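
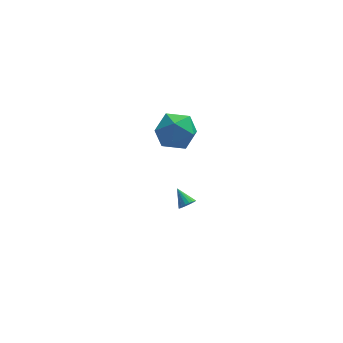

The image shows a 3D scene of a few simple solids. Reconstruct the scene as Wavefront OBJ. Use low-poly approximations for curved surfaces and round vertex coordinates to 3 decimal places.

v 2.524 3.79 3.391
v 3.277 2.886 3.071
v 1.103 2.474 3.769
v 1.856 1.57 3.449
v 2.064 2.203 4.47
v 2.942 3.017 4.236
v 1.438 2.343 2.604
v 2.316 3.157 2.37
v 2.605 1.991 2.584
v 2.992 1.905 3.737
v 1.388 3.455 3.103
v 1.775 3.369 4.256
v 2.899 3.51 -3.651
v 3.368 3.639 -3.496
v 2.461 4.33 -3.009
v 3.338 3.768 -3.681
v 3.221 3.845 -3.86
v 3.041 3.857 -3.997
v 2.833 3.799 -4.066
v 2.637 3.684 -4.052
v 2.494 3.535 -3.96
v 2.43 3.381 -3.806
v 2.46 3.252 -3.621
v 2.577 3.174 -3.442
v 2.757 3.163 -3.305
v 2.965 3.221 -3.236
v 3.161 3.335 -3.25
v 3.304 3.485 -3.342
f 1 12 6
f 1 6 2
f 1 2 8
f 1 8 11
f 1 11 12
f 2 6 10
f 6 12 5
f 12 11 3
f 11 8 7
f 8 2 9
f 4 10 5
f 4 5 3
f 4 3 7
f 4 7 9
f 4 9 10
f 5 10 6
f 3 5 12
f 7 3 11
f 9 7 8
f 10 9 2
f 14 13 16
f 14 16 15
f 16 13 17
f 16 17 15
f 17 13 18
f 17 18 15
f 18 13 19
f 18 19 15
f 19 13 20
f 19 20 15
f 20 13 21
f 20 21 15
f 21 13 22
f 21 22 15
f 22 13 23
f 22 23 15
f 23 13 24
f 23 24 15
f 24 13 25
f 24 25 15
f 25 13 26
f 25 26 15
f 26 13 27
f 26 27 15
f 27 13 28
f 27 28 15
f 28 13 14
f 28 14 15



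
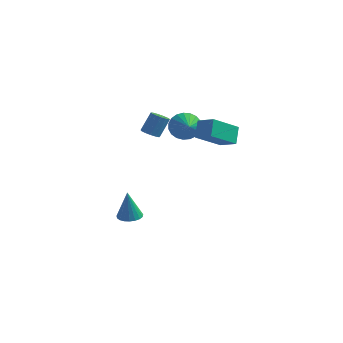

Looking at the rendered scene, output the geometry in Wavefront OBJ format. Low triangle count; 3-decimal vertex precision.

v -1.676 0.616 2.928
v -1.169 0.279 2.955
v -0.816 0.907 4.178
v -1.324 1.244 4.152
v -1.086 0.565 2.784
v -0.733 1.194 4.007
v -1.191 0.867 2.659
v -0.838 1.496 3.882
v -1.45 1.09 2.619
v -1.097 1.719 3.842
v -1.78 1.162 2.678
v -1.428 1.791 3.901
v -2.078 1.06 2.816
v -1.726 1.689 4.039
v -2.249 0.818 2.99
v -1.896 1.446 4.213
v -2.237 0.511 3.144
v -1.884 1.14 4.367
v -2.048 0.237 3.23
v -1.695 0.866 4.453
v -1.74 0.084 3.22
v -1.388 0.713 4.444
v -1.413 0.099 3.118
v -1.06 0.728 4.341
v -0.5 2.823 2.777
v 0.176 2.917 2.046
v 0.2 1.877 3.303
v 0.32 3.183 2.332
v 0.322 3.386 2.695
v 0.182 3.492 3.072
v -0.076 3.483 3.397
v -0.407 3.359 3.616
v -0.755 3.143 3.689
v -1.058 2.871 3.605
v -1.265 2.592 3.377
v -1.34 2.352 3.046
v -1.269 2.194 2.668
v -1.066 2.145 2.309
v -0.764 2.213 2.03
v -0.417 2.386 1.881
v -0.085 2.636 1.887
v 2.112 2.007 2.162
v 1.232 0.431 3.33
v 1.912 2.818 3.106
v 1.032 1.242 4.274
v 3.208 1.738 2.626
v 2.328 0.162 3.794
v 3.008 2.549 3.57
v 2.128 0.973 4.738
v -3.588 1.699 -4.982
v -2.976 1.184 -4.976
v -3.692 1.601 -2.958
v -2.82 1.477 -4.954
v -2.797 1.808 -4.937
v -2.91 2.121 -4.927
v -3.141 2.36 -4.928
v -3.449 2.486 -4.937
v -3.781 2.475 -4.955
v -4.08 2.33 -4.977
v -4.293 2.076 -5
v -4.385 1.757 -5.021
v -4.339 1.428 -5.034
v -4.163 1.146 -5.039
v -3.888 0.959 -5.034
v -3.56 0.9 -5.02
v -3.238 0.98 -4.999
f 2 1 5
f 2 5 3
f 3 5 6
f 3 6 4
f 5 1 7
f 5 7 6
f 6 7 8
f 6 8 4
f 7 1 9
f 7 9 8
f 8 9 10
f 8 10 4
f 9 1 11
f 9 11 10
f 10 11 12
f 10 12 4
f 11 1 13
f 11 13 12
f 12 13 14
f 12 14 4
f 13 1 15
f 13 15 14
f 14 15 16
f 14 16 4
f 15 1 17
f 15 17 16
f 16 17 18
f 16 18 4
f 17 1 19
f 17 19 18
f 18 19 20
f 18 20 4
f 19 1 21
f 19 21 20
f 20 21 22
f 20 22 4
f 21 1 23
f 21 23 22
f 22 23 24
f 22 24 4
f 23 1 2
f 23 2 24
f 24 2 3
f 24 3 4
f 26 25 28
f 26 28 27
f 28 25 29
f 28 29 27
f 29 25 30
f 29 30 27
f 30 25 31
f 30 31 27
f 31 25 32
f 31 32 27
f 32 25 33
f 32 33 27
f 33 25 34
f 33 34 27
f 34 25 35
f 34 35 27
f 35 25 36
f 35 36 27
f 36 25 37
f 36 37 27
f 37 25 38
f 37 38 27
f 38 25 39
f 38 39 27
f 39 25 40
f 39 40 27
f 40 25 41
f 40 41 27
f 41 25 26
f 41 26 27
f 43 45 42
f 46 43 42
f 42 45 44
f 44 46 42
f 43 49 45
f 47 43 46
f 47 49 43
f 45 49 44
f 48 46 44
f 44 49 48
f 48 47 46
f 49 47 48
f 51 50 53
f 51 53 52
f 53 50 54
f 53 54 52
f 54 50 55
f 54 55 52
f 55 50 56
f 55 56 52
f 56 50 57
f 56 57 52
f 57 50 58
f 57 58 52
f 58 50 59
f 58 59 52
f 59 50 60
f 59 60 52
f 60 50 61
f 60 61 52
f 61 50 62
f 61 62 52
f 62 50 63
f 62 63 52
f 63 50 64
f 63 64 52
f 64 50 65
f 64 65 52
f 65 50 66
f 65 66 52
f 66 50 51
f 66 51 52



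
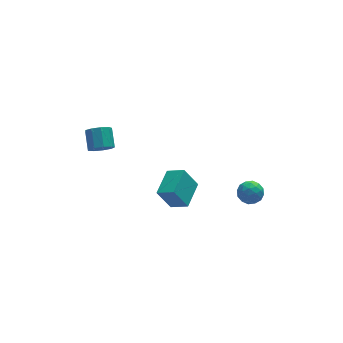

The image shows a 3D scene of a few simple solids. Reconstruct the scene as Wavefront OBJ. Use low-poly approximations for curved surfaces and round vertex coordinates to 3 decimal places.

v 3.094 -3.012 -2.605
v 3.592 -2.951 -2.038
v 3.808 -3.849 -3.142
v 4.306 -3.788 -2.575
v 3.629 -4.103 -2.452
v 3.187 -3.585 -2.119
v 4.213 -3.215 -3.061
v 3.771 -2.697 -2.728
v 4.283 -3.076 -2.32
v 3.923 -3.625 -1.943
v 3.477 -3.175 -3.237
v 3.117 -3.724 -2.86
v 3.28 -2.908 -2.274
v 4.12 -3.892 -2.906
v 3.722 -4.077 -2.833
v 4.014 -4.041 -2.5
v 3.042 -3.281 -2.322
v 3.335 -3.245 -1.989
v 3.357 -3.922 -2.232
v 4.065 -3.555 -3.191
v 4.358 -3.519 -2.858
v 3.386 -2.759 -2.68
v 3.678 -2.723 -2.347
v 4.043 -2.878 -2.948
v 3.98 -2.945 -2.107
v 4.399 -3.438 -2.422
v 4.344 -3.101 -2.708
v 4.085 -2.796 -2.512
v 3.767 -3.268 -1.885
v 4.187 -3.761 -2.201
v 3.789 -3.945 -2.129
v 3.53 -3.641 -1.933
v 4.174 -3.342 -2.051
v 3.213 -3.039 -2.979
v 3.633 -3.532 -3.295
v 3.87 -3.159 -3.247
v 3.611 -2.855 -3.051
v 3.001 -3.362 -2.758
v 3.42 -3.855 -3.073
v 3.315 -4.004 -2.668
v 3.056 -3.699 -2.472
v 3.226 -3.458 -3.129
v -1.534 -3.751 -0.458
v -0.825 -4.4 0.056
v -0.571 -2.479 -0.179
v 0.138 -3.128 0.335
v -0.858 -3.992 -1.695
v -0.149 -4.641 -1.181
v 0.105 -2.72 -1.416
v 0.814 -3.369 -0.902
v -3.591 -0.812 1.069
v -3.112 -1.16 1.461
v -2.97 -0.195 2.143
v -3.449 0.152 1.751
v -2.892 -0.933 1.093
v -2.749 0.032 1.775
v -2.999 -0.649 0.714
v -2.856 0.316 1.396
v -3.383 -0.441 0.501
v -3.24 0.523 1.183
v -3.864 -0.408 0.554
v -3.722 0.557 1.235
v -4.218 -0.563 0.848
v -4.076 0.401 1.53
v -4.279 -0.836 1.245
v -4.136 0.129 1.927
v -4.017 -1.097 1.561
v -3.875 -0.132 2.242
v -3.557 -1.225 1.646
v -3.414 -0.26 2.328
f 1 38 17
f 38 12 41
f 17 41 6
f 38 41 17
f 1 17 13
f 17 6 18
f 13 18 2
f 17 18 13
f 1 13 22
f 13 2 23
f 22 23 8
f 13 23 22
f 1 22 34
f 22 8 37
f 34 37 11
f 22 37 34
f 1 34 38
f 34 11 42
f 38 42 12
f 34 42 38
f 2 18 29
f 18 6 32
f 29 32 10
f 18 32 29
f 6 41 19
f 41 12 40
f 19 40 5
f 41 40 19
f 12 42 39
f 42 11 35
f 39 35 3
f 42 35 39
f 11 37 36
f 37 8 24
f 36 24 7
f 37 24 36
f 8 23 28
f 23 2 25
f 28 25 9
f 23 25 28
f 4 30 16
f 30 10 31
f 16 31 5
f 30 31 16
f 4 16 14
f 16 5 15
f 14 15 3
f 16 15 14
f 4 14 21
f 14 3 20
f 21 20 7
f 14 20 21
f 4 21 26
f 21 7 27
f 26 27 9
f 21 27 26
f 4 26 30
f 26 9 33
f 30 33 10
f 26 33 30
f 5 31 19
f 31 10 32
f 19 32 6
f 31 32 19
f 3 15 39
f 15 5 40
f 39 40 12
f 15 40 39
f 7 20 36
f 20 3 35
f 36 35 11
f 20 35 36
f 9 27 28
f 27 7 24
f 28 24 8
f 27 24 28
f 10 33 29
f 33 9 25
f 29 25 2
f 33 25 29
f 44 46 43
f 47 44 43
f 43 46 45
f 45 47 43
f 44 50 46
f 48 44 47
f 48 50 44
f 46 50 45
f 49 47 45
f 45 50 49
f 49 48 47
f 50 48 49
f 52 51 55
f 52 55 53
f 53 55 56
f 53 56 54
f 55 51 57
f 55 57 56
f 56 57 58
f 56 58 54
f 57 51 59
f 57 59 58
f 58 59 60
f 58 60 54
f 59 51 61
f 59 61 60
f 60 61 62
f 60 62 54
f 61 51 63
f 61 63 62
f 62 63 64
f 62 64 54
f 63 51 65
f 63 65 64
f 64 65 66
f 64 66 54
f 65 51 67
f 65 67 66
f 66 67 68
f 66 68 54
f 67 51 69
f 67 69 68
f 68 69 70
f 68 70 54
f 69 51 52
f 69 52 70
f 70 52 53
f 70 53 54



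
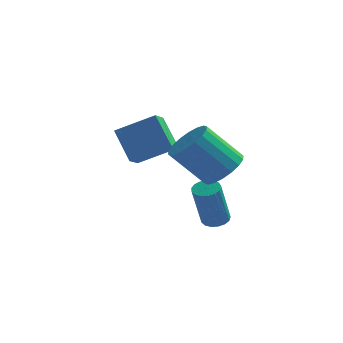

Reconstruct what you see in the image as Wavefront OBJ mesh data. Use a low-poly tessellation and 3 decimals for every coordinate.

v 1.165 0.776 -0.978
v 1.72 0.607 -0.957
v 1.449 -0.044 0.979
v 0.895 0.124 0.958
v 1.727 0.87 -0.867
v 1.456 0.218 1.068
v 1.605 1.111 -0.803
v 1.334 0.459 1.132
v 1.383 1.276 -0.779
v 1.112 0.624 1.156
v 1.111 1.325 -0.8
v 0.84 0.674 1.135
v 0.851 1.249 -0.862
v 0.58 0.598 1.073
v 0.663 1.065 -0.951
v 0.392 0.413 0.985
v 0.591 0.814 -1.045
v 0.32 0.162 0.89
v 0.65 0.555 -1.124
v 0.379 -0.097 0.811
v 0.827 0.346 -1.17
v 0.556 -0.306 0.765
v 1.082 0.236 -1.171
v 0.811 -0.416 0.764
v 1.356 0.249 -1.128
v 1.085 -0.403 0.807
v 1.586 0.383 -1.051
v 1.315 -0.269 0.884
v 1.864 -1.609 2.77
v 2.34 -0.948 3.297
v 1.013 -1.17 4.776
v 0.536 -1.831 4.25
v 2.055 -0.709 3.078
v 0.728 -0.931 4.557
v 1.733 -0.648 2.797
v 0.406 -0.87 4.277
v 1.436 -0.777 2.512
v 0.109 -1 3.991
v 1.224 -1.071 2.277
v -0.103 -1.294 3.757
v 1.139 -1.472 2.14
v -0.189 -1.694 3.62
v 1.197 -1.9 2.128
v -0.13 -2.122 3.608
v 1.387 -2.27 2.244
v 0.06 -2.492 3.723
v 1.672 -2.509 2.463
v 0.345 -2.731 3.942
v 1.994 -2.57 2.743
v 0.667 -2.792 4.223
v 2.291 -2.44 3.029
v 0.964 -2.663 4.508
v 2.503 -2.146 3.263
v 1.176 -2.369 4.743
v 2.589 -1.746 3.4
v 1.261 -1.968 4.88
v 2.53 -1.318 3.412
v 1.203 -1.54 4.892
v -3.098 3.417 2.255
v -3.241 2.583 2.707
v -1.476 3.621 3.141
v -1.619 2.787 3.594
v -2.301 2.593 0.986
v -2.444 1.759 1.439
v -0.679 2.797 1.873
v -0.822 1.963 2.325
f 2 1 5
f 2 5 3
f 3 5 6
f 3 6 4
f 5 1 7
f 5 7 6
f 6 7 8
f 6 8 4
f 7 1 9
f 7 9 8
f 8 9 10
f 8 10 4
f 9 1 11
f 9 11 10
f 10 11 12
f 10 12 4
f 11 1 13
f 11 13 12
f 12 13 14
f 12 14 4
f 13 1 15
f 13 15 14
f 14 15 16
f 14 16 4
f 15 1 17
f 15 17 16
f 16 17 18
f 16 18 4
f 17 1 19
f 17 19 18
f 18 19 20
f 18 20 4
f 19 1 21
f 19 21 20
f 20 21 22
f 20 22 4
f 21 1 23
f 21 23 22
f 22 23 24
f 22 24 4
f 23 1 25
f 23 25 24
f 24 25 26
f 24 26 4
f 25 1 27
f 25 27 26
f 26 27 28
f 26 28 4
f 27 1 2
f 27 2 28
f 28 2 3
f 28 3 4
f 30 29 33
f 30 33 31
f 31 33 34
f 31 34 32
f 33 29 35
f 33 35 34
f 34 35 36
f 34 36 32
f 35 29 37
f 35 37 36
f 36 37 38
f 36 38 32
f 37 29 39
f 37 39 38
f 38 39 40
f 38 40 32
f 39 29 41
f 39 41 40
f 40 41 42
f 40 42 32
f 41 29 43
f 41 43 42
f 42 43 44
f 42 44 32
f 43 29 45
f 43 45 44
f 44 45 46
f 44 46 32
f 45 29 47
f 45 47 46
f 46 47 48
f 46 48 32
f 47 29 49
f 47 49 48
f 48 49 50
f 48 50 32
f 49 29 51
f 49 51 50
f 50 51 52
f 50 52 32
f 51 29 53
f 51 53 52
f 52 53 54
f 52 54 32
f 53 29 55
f 53 55 54
f 54 55 56
f 54 56 32
f 55 29 57
f 55 57 56
f 56 57 58
f 56 58 32
f 57 29 30
f 57 30 58
f 58 30 31
f 58 31 32
f 60 62 59
f 63 60 59
f 59 62 61
f 61 63 59
f 60 66 62
f 64 60 63
f 64 66 60
f 62 66 61
f 65 63 61
f 61 66 65
f 65 64 63
f 66 64 65



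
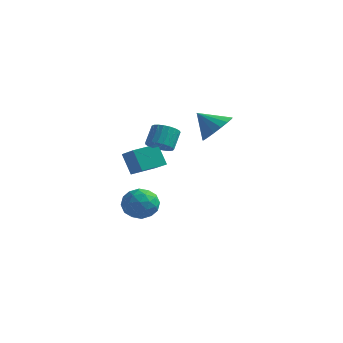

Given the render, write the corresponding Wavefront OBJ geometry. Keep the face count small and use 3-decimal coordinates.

v 1.944 0.296 3.117
v 2.422 0.929 3.789
v 0.916 0.024 4.103
v 2.108 1.229 3.545
v 1.757 1.315 3.203
v 1.449 1.168 2.841
v 1.254 0.82 2.542
v 1.218 0.353 2.375
v 1.347 -0.128 2.378
v 1.614 -0.511 2.55
v 1.956 -0.71 2.853
v 2.295 -0.678 3.215
v 2.554 -0.424 3.556
v 2.673 -0.004 3.795
v 2.626 0.484 3.88
v -3.372 0.719 -1.157
v -4.031 0.912 0.074
v -2.674 1.954 -0.978
v -3.333 2.147 0.254
v -2.207 -0.047 -0.414
v -2.866 0.146 0.818
v -1.509 1.188 -0.234
v -2.168 1.381 0.997
v -1.728 0.841 1.085
v -1.032 1.104 0.931
v -1.116 1.882 1.881
v -1.812 1.619 2.035
v -1.214 1.296 0.758
v -1.298 2.073 1.708
v -1.485 1.409 0.642
v -1.569 2.186 1.591
v -1.799 1.424 0.602
v -1.882 2.201 1.551
v -2.1 1.338 0.646
v -2.183 2.115 1.595
v -2.336 1.166 0.766
v -2.42 1.944 1.715
v -2.468 0.938 0.941
v -2.552 1.716 1.89
v -2.472 0.694 1.141
v -2.555 1.471 2.09
v -2.347 0.475 1.331
v -2.43 1.252 2.281
v -2.115 0.319 1.479
v -2.199 1.096 2.428
v -1.816 0.253 1.559
v -1.9 1.031 2.508
v -1.502 0.29 1.557
v -1.586 1.067 2.506
v -1.227 0.421 1.473
v -1.311 1.199 2.423
v -1.039 0.626 1.323
v -1.123 1.403 2.272
v -0.97 0.867 1.131
v -1.054 1.645 2.08
v -3.551 1.84 -2.824
v -2.493 1.755 -2.789
v -3.627 0.465 -3.851
v -2.569 0.38 -3.816
v -3.147 0.175 -2.949
v -3.1 1.025 -2.314
v -3.02 1.195 -4.326
v -2.973 2.045 -3.691
v -2.165 1.357 -3.717
v -2.243 0.726 -2.866
v -3.877 1.494 -3.774
v -3.955 0.863 -2.923
v -3.015 1.919 -2.716
v -3.105 0.301 -3.924
v -3.445 0.181 -3.414
v -2.823 0.131 -3.394
v -3.372 1.489 -2.437
v -2.75 1.439 -2.417
v -3.135 0.51 -2.511
v -3.37 0.781 -4.223
v -2.748 0.731 -4.203
v -3.297 2.089 -3.246
v -2.675 2.039 -3.226
v -2.985 1.71 -4.129
v -2.2 1.634 -3.241
v -2.245 0.826 -3.845
v -2.51 1.305 -4.144
v -2.482 1.805 -3.771
v -2.247 1.264 -2.741
v -2.292 0.455 -3.345
v -2.631 0.334 -2.835
v -2.604 0.834 -2.462
v -2.054 1.029 -3.287
v -3.828 1.765 -3.295
v -3.873 0.956 -3.899
v -3.516 1.386 -4.178
v -3.489 1.886 -3.805
v -3.875 1.394 -2.795
v -3.92 0.586 -3.399
v -3.638 0.415 -2.869
v -3.61 0.915 -2.496
v -4.066 1.191 -3.353
f 2 1 4
f 2 4 3
f 4 1 5
f 4 5 3
f 5 1 6
f 5 6 3
f 6 1 7
f 6 7 3
f 7 1 8
f 7 8 3
f 8 1 9
f 8 9 3
f 9 1 10
f 9 10 3
f 10 1 11
f 10 11 3
f 11 1 12
f 11 12 3
f 12 1 13
f 12 13 3
f 13 1 14
f 13 14 3
f 14 1 15
f 14 15 3
f 15 1 2
f 15 2 3
f 17 19 16
f 20 17 16
f 16 19 18
f 18 20 16
f 17 23 19
f 21 17 20
f 21 23 17
f 19 23 18
f 22 20 18
f 18 23 22
f 22 21 20
f 23 21 22
f 25 24 28
f 25 28 26
f 26 28 29
f 26 29 27
f 28 24 30
f 28 30 29
f 29 30 31
f 29 31 27
f 30 24 32
f 30 32 31
f 31 32 33
f 31 33 27
f 32 24 34
f 32 34 33
f 33 34 35
f 33 35 27
f 34 24 36
f 34 36 35
f 35 36 37
f 35 37 27
f 36 24 38
f 36 38 37
f 37 38 39
f 37 39 27
f 38 24 40
f 38 40 39
f 39 40 41
f 39 41 27
f 40 24 42
f 40 42 41
f 41 42 43
f 41 43 27
f 42 24 44
f 42 44 43
f 43 44 45
f 43 45 27
f 44 24 46
f 44 46 45
f 45 46 47
f 45 47 27
f 46 24 48
f 46 48 47
f 47 48 49
f 47 49 27
f 48 24 50
f 48 50 49
f 49 50 51
f 49 51 27
f 50 24 52
f 50 52 51
f 51 52 53
f 51 53 27
f 52 24 54
f 52 54 53
f 53 54 55
f 53 55 27
f 54 24 25
f 54 25 55
f 55 25 26
f 55 26 27
f 56 93 72
f 93 67 96
f 72 96 61
f 93 96 72
f 56 72 68
f 72 61 73
f 68 73 57
f 72 73 68
f 56 68 77
f 68 57 78
f 77 78 63
f 68 78 77
f 56 77 89
f 77 63 92
f 89 92 66
f 77 92 89
f 56 89 93
f 89 66 97
f 93 97 67
f 89 97 93
f 57 73 84
f 73 61 87
f 84 87 65
f 73 87 84
f 61 96 74
f 96 67 95
f 74 95 60
f 96 95 74
f 67 97 94
f 97 66 90
f 94 90 58
f 97 90 94
f 66 92 91
f 92 63 79
f 91 79 62
f 92 79 91
f 63 78 83
f 78 57 80
f 83 80 64
f 78 80 83
f 59 85 71
f 85 65 86
f 71 86 60
f 85 86 71
f 59 71 69
f 71 60 70
f 69 70 58
f 71 70 69
f 59 69 76
f 69 58 75
f 76 75 62
f 69 75 76
f 59 76 81
f 76 62 82
f 81 82 64
f 76 82 81
f 59 81 85
f 81 64 88
f 85 88 65
f 81 88 85
f 60 86 74
f 86 65 87
f 74 87 61
f 86 87 74
f 58 70 94
f 70 60 95
f 94 95 67
f 70 95 94
f 62 75 91
f 75 58 90
f 91 90 66
f 75 90 91
f 64 82 83
f 82 62 79
f 83 79 63
f 82 79 83
f 65 88 84
f 88 64 80
f 84 80 57
f 88 80 84



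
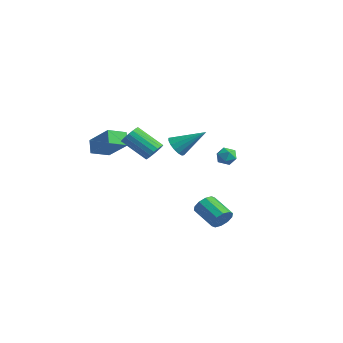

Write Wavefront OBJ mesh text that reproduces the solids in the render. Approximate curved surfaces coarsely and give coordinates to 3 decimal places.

v -4.357 2.109 -0.6
v -3.988 1.479 -0.226
v -3.243 3.511 0.66
v -3.737 1.575 -0.554
v -3.651 1.813 -0.895
v -3.755 2.131 -1.157
v -4.02 2.443 -1.269
v -4.375 2.665 -1.203
v -4.726 2.739 -0.975
v -4.977 2.643 -0.646
v -5.063 2.405 -0.306
v -4.959 2.087 -0.044
v -4.694 1.775 0.068
v -4.339 1.553 0.002
v 4.179 -0.209 -3.118
v 4.537 -0.378 -2.481
v 3.079 -0.619 -1.725
v 2.721 -0.451 -2.362
v 4.459 0.079 -2.485
v 3.001 -0.162 -1.729
v 4.275 0.426 -2.731
v 2.817 0.185 -1.975
v 4.053 0.53 -3.124
v 2.595 0.289 -2.369
v 3.88 0.352 -3.516
v 2.422 0.111 -2.76
v 3.821 -0.041 -3.755
v 2.363 -0.282 -2.999
v 3.899 -0.498 -3.751
v 2.441 -0.739 -2.995
v 4.083 -0.845 -3.505
v 2.625 -1.086 -2.749
v 4.305 -0.949 -3.111
v 2.847 -1.19 -2.356
v 4.478 -0.771 -2.72
v 3.02 -1.012 -1.964
v -3.139 -4.437 0.525
v -3.76 -4.149 1.295
v -3.044 -3.266 0.162
v -3.665 -2.977 0.932
v -1.455 -4.183 1.788
v -2.076 -3.894 2.558
v -1.36 -3.011 1.425
v -1.981 -2.723 2.195
v 3.567 1.02 1.771
v 4.014 0.805 1.317
v 2.866 0.255 1.443
v 3.313 0.04 0.989
v 3.429 -0.053 1.645
v 3.863 0.421 1.848
v 3.017 0.639 0.912
v 3.451 1.113 1.115
v 3.674 0.57 0.786
v 3.929 0.142 1.238
v 2.951 0.918 1.522
v 3.206 0.49 1.974
v 0.005 -2.06 1.119
v 0.54 -2.175 1.587
v -0.691 -3.076 2.77
v -1.225 -2.96 2.301
v 0.423 -1.892 1.681
v -0.808 -2.793 2.864
v 0.223 -1.642 1.663
v -1.007 -2.543 2.846
v -0.019 -1.475 1.538
v -1.25 -2.375 2.721
v -0.257 -1.424 1.329
v -1.488 -2.324 2.512
v -0.443 -1.498 1.079
v -1.674 -2.398 2.262
v -0.54 -1.684 0.837
v -1.771 -2.584 2.02
v -0.529 -1.944 0.65
v -1.76 -2.845 1.833
v -0.412 -2.227 0.556
v -1.643 -3.128 1.739
v -0.213 -2.477 0.574
v -1.443 -3.378 1.757
v 0.03 -2.645 0.699
v -1.201 -3.545 1.882
v 0.268 -2.696 0.908
v -0.963 -3.596 2.091
v 0.454 -2.622 1.158
v -0.777 -3.522 2.341
v 0.551 -2.436 1.4
v -0.68 -3.336 2.583
f 2 1 4
f 2 4 3
f 4 1 5
f 4 5 3
f 5 1 6
f 5 6 3
f 6 1 7
f 6 7 3
f 7 1 8
f 7 8 3
f 8 1 9
f 8 9 3
f 9 1 10
f 9 10 3
f 10 1 11
f 10 11 3
f 11 1 12
f 11 12 3
f 12 1 13
f 12 13 3
f 13 1 14
f 13 14 3
f 14 1 2
f 14 2 3
f 16 15 19
f 16 19 17
f 17 19 20
f 17 20 18
f 19 15 21
f 19 21 20
f 20 21 22
f 20 22 18
f 21 15 23
f 21 23 22
f 22 23 24
f 22 24 18
f 23 15 25
f 23 25 24
f 24 25 26
f 24 26 18
f 25 15 27
f 25 27 26
f 26 27 28
f 26 28 18
f 27 15 29
f 27 29 28
f 28 29 30
f 28 30 18
f 29 15 31
f 29 31 30
f 30 31 32
f 30 32 18
f 31 15 33
f 31 33 32
f 32 33 34
f 32 34 18
f 33 15 35
f 33 35 34
f 34 35 36
f 34 36 18
f 35 15 16
f 35 16 36
f 36 16 17
f 36 17 18
f 38 40 37
f 41 38 37
f 37 40 39
f 39 41 37
f 38 44 40
f 42 38 41
f 42 44 38
f 40 44 39
f 43 41 39
f 39 44 43
f 43 42 41
f 44 42 43
f 45 56 50
f 45 50 46
f 45 46 52
f 45 52 55
f 45 55 56
f 46 50 54
f 50 56 49
f 56 55 47
f 55 52 51
f 52 46 53
f 48 54 49
f 48 49 47
f 48 47 51
f 48 51 53
f 48 53 54
f 49 54 50
f 47 49 56
f 51 47 55
f 53 51 52
f 54 53 46
f 58 57 61
f 58 61 59
f 59 61 62
f 59 62 60
f 61 57 63
f 61 63 62
f 62 63 64
f 62 64 60
f 63 57 65
f 63 65 64
f 64 65 66
f 64 66 60
f 65 57 67
f 65 67 66
f 66 67 68
f 66 68 60
f 67 57 69
f 67 69 68
f 68 69 70
f 68 70 60
f 69 57 71
f 69 71 70
f 70 71 72
f 70 72 60
f 71 57 73
f 71 73 72
f 72 73 74
f 72 74 60
f 73 57 75
f 73 75 74
f 74 75 76
f 74 76 60
f 75 57 77
f 75 77 76
f 76 77 78
f 76 78 60
f 77 57 79
f 77 79 78
f 78 79 80
f 78 80 60
f 79 57 81
f 79 81 80
f 80 81 82
f 80 82 60
f 81 57 83
f 81 83 82
f 82 83 84
f 82 84 60
f 83 57 85
f 83 85 84
f 84 85 86
f 84 86 60
f 85 57 58
f 85 58 86
f 86 58 59
f 86 59 60



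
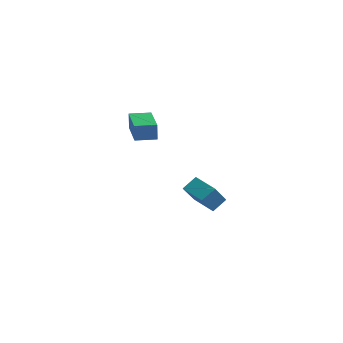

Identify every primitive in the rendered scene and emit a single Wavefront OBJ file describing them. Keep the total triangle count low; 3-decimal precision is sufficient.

v 1.236 1.97 -3.116
v 1.73 0.762 -1.905
v 1.404 2.673 -2.484
v 1.898 1.465 -1.273
v 2.502 2.055 -3.547
v 2.996 0.847 -2.336
v 2.67 2.758 -2.915
v 3.164 1.55 -1.704
v 2.733 -3.454 3.382
v 2.75 -3.484 4.271
v 3.306 -2.598 3.4
v 3.323 -2.628 4.29
v 4.437 -4.592 3.31
v 4.454 -4.622 4.2
v 5.01 -3.736 3.329
v 5.027 -3.766 4.218
f 2 4 1
f 5 2 1
f 1 4 3
f 3 5 1
f 2 8 4
f 6 2 5
f 6 8 2
f 4 8 3
f 7 5 3
f 3 8 7
f 7 6 5
f 8 6 7
f 10 12 9
f 13 10 9
f 9 12 11
f 11 13 9
f 10 16 12
f 14 10 13
f 14 16 10
f 12 16 11
f 15 13 11
f 11 16 15
f 15 14 13
f 16 14 15



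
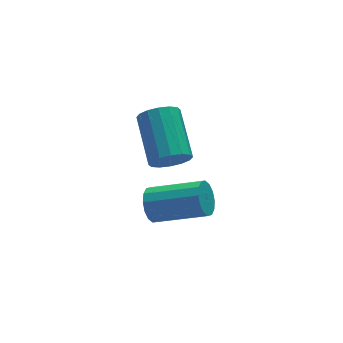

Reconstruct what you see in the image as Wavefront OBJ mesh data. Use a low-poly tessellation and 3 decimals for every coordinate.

v 2.54 -3.841 -0.204
v 2.731 -4.11 0.261
v 2.972 -2.788 0.928
v 2.78 -2.519 0.464
v 2.97 -4.069 0.092
v 3.211 -2.747 0.76
v 3.093 -3.966 -0.155
v 3.334 -2.645 0.512
v 3.068 -3.83 -0.416
v 3.309 -2.508 0.251
v 2.902 -3.697 -0.62
v 3.143 -2.375 0.048
v 2.638 -3.602 -0.712
v 2.879 -2.281 -0.045
v 2.348 -3.572 -0.668
v 2.589 -2.25 -0.001
v 2.109 -3.613 -0.5
v 2.35 -2.291 0.168
v 1.986 -3.715 -0.252
v 2.227 -2.394 0.415
v 2.011 -3.852 0.009
v 2.252 -2.53 0.676
v 2.177 -3.985 0.212
v 2.418 -2.663 0.88
v 2.441 -4.079 0.305
v 2.682 -2.758 0.972
v 2.33 -3.066 -2.831
v 2.636 -2.911 -3.248
v 3.837 -3.72 -2.666
v 3.53 -3.874 -2.249
v 2.674 -2.714 -3.053
v 3.875 -3.523 -2.471
v 2.62 -2.611 -2.798
v 3.821 -3.42 -2.217
v 2.488 -2.631 -2.553
v 3.689 -3.439 -1.971
v 2.314 -2.766 -2.382
v 3.514 -3.575 -1.8
v 2.144 -2.982 -2.331
v 3.344 -3.791 -1.749
v 2.023 -3.22 -2.414
v 3.224 -4.029 -1.832
v 1.985 -3.417 -2.609
v 3.186 -4.226 -2.027
v 2.039 -3.52 -2.863
v 3.24 -4.329 -2.282
v 2.171 -3.501 -3.109
v 3.372 -4.309 -2.527
v 2.346 -3.365 -3.28
v 3.546 -4.174 -2.698
v 2.516 -3.149 -3.331
v 3.716 -3.958 -2.749
f 2 1 5
f 2 5 3
f 3 5 6
f 3 6 4
f 5 1 7
f 5 7 6
f 6 7 8
f 6 8 4
f 7 1 9
f 7 9 8
f 8 9 10
f 8 10 4
f 9 1 11
f 9 11 10
f 10 11 12
f 10 12 4
f 11 1 13
f 11 13 12
f 12 13 14
f 12 14 4
f 13 1 15
f 13 15 14
f 14 15 16
f 14 16 4
f 15 1 17
f 15 17 16
f 16 17 18
f 16 18 4
f 17 1 19
f 17 19 18
f 18 19 20
f 18 20 4
f 19 1 21
f 19 21 20
f 20 21 22
f 20 22 4
f 21 1 23
f 21 23 22
f 22 23 24
f 22 24 4
f 23 1 25
f 23 25 24
f 24 25 26
f 24 26 4
f 25 1 2
f 25 2 26
f 26 2 3
f 26 3 4
f 28 27 31
f 28 31 29
f 29 31 32
f 29 32 30
f 31 27 33
f 31 33 32
f 32 33 34
f 32 34 30
f 33 27 35
f 33 35 34
f 34 35 36
f 34 36 30
f 35 27 37
f 35 37 36
f 36 37 38
f 36 38 30
f 37 27 39
f 37 39 38
f 38 39 40
f 38 40 30
f 39 27 41
f 39 41 40
f 40 41 42
f 40 42 30
f 41 27 43
f 41 43 42
f 42 43 44
f 42 44 30
f 43 27 45
f 43 45 44
f 44 45 46
f 44 46 30
f 45 27 47
f 45 47 46
f 46 47 48
f 46 48 30
f 47 27 49
f 47 49 48
f 48 49 50
f 48 50 30
f 49 27 51
f 49 51 50
f 50 51 52
f 50 52 30
f 51 27 28
f 51 28 52
f 52 28 29
f 52 29 30



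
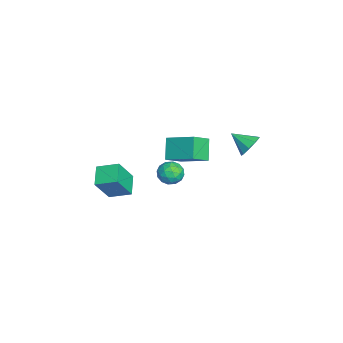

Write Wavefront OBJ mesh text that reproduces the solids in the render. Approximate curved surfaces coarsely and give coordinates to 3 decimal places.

v -3.796 -3.173 -3.607
v -3.081 -3.876 -2.04
v -3.556 -1.951 -3.168
v -2.841 -2.654 -1.601
v -2.619 -3.206 -4.159
v -1.904 -3.909 -2.592
v -2.379 -1.984 -3.72
v -1.664 -2.687 -2.153
v -0.598 0.742 -0.248
v 0.024 0.351 -0.468
v -1.324 -0.131 -0.752
v -0.702 -0.522 -0.972
v -0.878 -0.468 -0.227
v -0.429 0.071 0.085
v -0.871 0.149 -1.305
v -0.422 0.688 -0.993
v -0.144 -0.016 -1.121
v -0.148 -0.397 -0.455
v -1.152 0.617 -0.765
v -1.156 0.236 -0.099
v -0.223 0.623 -0.314
v -1.077 -0.403 -0.906
v -1.18 -0.371 -0.468
v -0.814 -0.601 -0.597
v -0.489 0.459 0.011
v -0.123 0.229 -0.118
v -0.654 -0.253 0.024
v -1.177 -0.009 -1.102
v -0.811 -0.239 -1.231
v -0.486 0.821 -0.623
v -0.12 0.591 -0.752
v -0.646 0.473 -1.244
v 0.044 0.177 -0.827
v -0.383 -0.335 -1.123
v -0.483 0.059 -1.319
v -0.219 0.376 -1.136
v 0.041 -0.047 -0.436
v -0.386 -0.559 -0.732
v -0.489 -0.528 -0.294
v -0.225 -0.211 -0.111
v -0.058 -0.262 -0.819
v -0.914 0.779 -0.488
v -1.341 0.267 -0.784
v -1.075 0.431 -1.109
v -0.811 0.748 -0.926
v -0.917 0.555 -0.097
v -1.344 0.043 -0.393
v -1.081 -0.156 -0.084
v -0.817 0.161 0.099
v -1.242 0.482 -0.401
v 0.199 0.691 2.624
v 0.941 -0.071 3.318
v 0.984 2.074 3.306
v 1.726 1.312 3.999
v 1.094 0.668 1.641
v 1.836 -0.094 2.334
v 1.879 2.051 2.322
v 2.621 1.289 3.016
v -2.221 4.25 0.372
v -1.545 3.881 0.252
v -2.659 3.23 1.048
v -1.519 4.167 0.701
v -1.822 4.493 0.996
v -2.312 4.705 0.999
v -2.759 4.704 0.708
v -2.955 4.491 0.26
v -2.807 4.165 -0.136
v -2.386 3.879 -0.294
v -1.887 3.767 -0.141
f 2 4 1
f 5 2 1
f 1 4 3
f 3 5 1
f 2 8 4
f 6 2 5
f 6 8 2
f 4 8 3
f 7 5 3
f 3 8 7
f 7 6 5
f 8 6 7
f 9 46 25
f 46 20 49
f 25 49 14
f 46 49 25
f 9 25 21
f 25 14 26
f 21 26 10
f 25 26 21
f 9 21 30
f 21 10 31
f 30 31 16
f 21 31 30
f 9 30 42
f 30 16 45
f 42 45 19
f 30 45 42
f 9 42 46
f 42 19 50
f 46 50 20
f 42 50 46
f 10 26 37
f 26 14 40
f 37 40 18
f 26 40 37
f 14 49 27
f 49 20 48
f 27 48 13
f 49 48 27
f 20 50 47
f 50 19 43
f 47 43 11
f 50 43 47
f 19 45 44
f 45 16 32
f 44 32 15
f 45 32 44
f 16 31 36
f 31 10 33
f 36 33 17
f 31 33 36
f 12 38 24
f 38 18 39
f 24 39 13
f 38 39 24
f 12 24 22
f 24 13 23
f 22 23 11
f 24 23 22
f 12 22 29
f 22 11 28
f 29 28 15
f 22 28 29
f 12 29 34
f 29 15 35
f 34 35 17
f 29 35 34
f 12 34 38
f 34 17 41
f 38 41 18
f 34 41 38
f 13 39 27
f 39 18 40
f 27 40 14
f 39 40 27
f 11 23 47
f 23 13 48
f 47 48 20
f 23 48 47
f 15 28 44
f 28 11 43
f 44 43 19
f 28 43 44
f 17 35 36
f 35 15 32
f 36 32 16
f 35 32 36
f 18 41 37
f 41 17 33
f 37 33 10
f 41 33 37
f 52 54 51
f 55 52 51
f 51 54 53
f 53 55 51
f 52 58 54
f 56 52 55
f 56 58 52
f 54 58 53
f 57 55 53
f 53 58 57
f 57 56 55
f 58 56 57
f 60 59 62
f 60 62 61
f 62 59 63
f 62 63 61
f 63 59 64
f 63 64 61
f 64 59 65
f 64 65 61
f 65 59 66
f 65 66 61
f 66 59 67
f 66 67 61
f 67 59 68
f 67 68 61
f 68 59 69
f 68 69 61
f 69 59 60
f 69 60 61



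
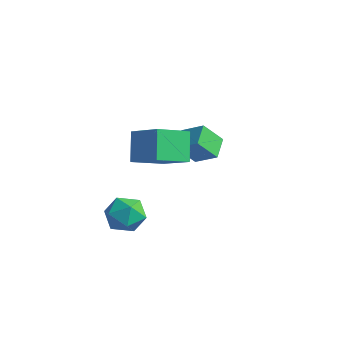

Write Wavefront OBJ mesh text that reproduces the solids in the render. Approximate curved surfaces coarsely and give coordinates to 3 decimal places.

v 0.233 -0.869 -2.678
v 1.099 -1.316 -2.206
v -0.719 -2.284 -2.274
v 0.147 -2.731 -1.802
v -0.329 -1.868 -1.353
v 0.259 -0.994 -1.603
v 0.121 -2.606 -2.877
v 0.709 -1.732 -3.127
v 1.03 -2.39 -2.329
v 0.752 -1.934 -1.387
v -0.372 -1.666 -3.093
v -0.65 -1.21 -2.151
v 0.118 2.821 0.497
v -0.256 1.951 1.594
v 1.194 3.196 1.161
v 0.82 2.326 2.259
v 0.76 1.894 -0.019
v 0.386 1.024 1.079
v 1.836 2.269 0.646
v 1.462 1.399 1.743
v 0.691 -1.812 3.478
v 2.363 -1.73 4.377
v 0.973 -0.177 2.806
v 2.645 -0.096 3.705
v 1.435 -2.484 2.155
v 3.107 -2.403 3.054
v 1.717 -0.85 1.483
v 3.389 -0.768 2.382
f 1 12 6
f 1 6 2
f 1 2 8
f 1 8 11
f 1 11 12
f 2 6 10
f 6 12 5
f 12 11 3
f 11 8 7
f 8 2 9
f 4 10 5
f 4 5 3
f 4 3 7
f 4 7 9
f 4 9 10
f 5 10 6
f 3 5 12
f 7 3 11
f 9 7 8
f 10 9 2
f 14 16 13
f 17 14 13
f 13 16 15
f 15 17 13
f 14 20 16
f 18 14 17
f 18 20 14
f 16 20 15
f 19 17 15
f 15 20 19
f 19 18 17
f 20 18 19
f 22 24 21
f 25 22 21
f 21 24 23
f 23 25 21
f 22 28 24
f 26 22 25
f 26 28 22
f 24 28 23
f 27 25 23
f 23 28 27
f 27 26 25
f 28 26 27



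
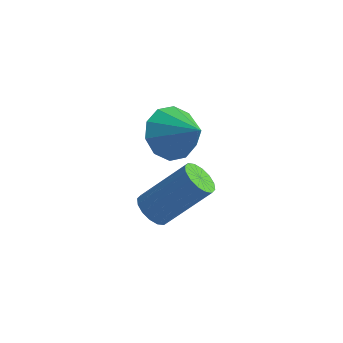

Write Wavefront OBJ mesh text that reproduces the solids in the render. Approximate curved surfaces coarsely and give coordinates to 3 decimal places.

v -2.696 -0.017 -1.49
v -2.294 0.082 -1.867
v -1.302 0.855 -0.607
v -1.704 0.757 -0.23
v -2.465 0.316 -1.876
v -1.473 1.089 -0.617
v -2.697 0.461 -1.782
v -1.705 1.234 -0.522
v -2.93 0.478 -1.609
v -1.938 1.251 -0.35
v -3.099 0.362 -1.405
v -2.107 1.136 -0.145
v -3.161 0.145 -1.223
v -2.169 0.918 0.037
v -3.098 -0.115 -1.113
v -2.106 0.658 0.147
v -2.927 -0.349 -1.103
v -1.935 0.424 0.156
v -2.695 -0.494 -1.198
v -1.703 0.279 0.062
v -2.462 -0.511 -1.37
v -1.47 0.262 -0.111
v -2.293 -0.396 -1.575
v -1.301 0.378 -0.315
v -2.231 -0.178 -1.757
v -1.239 0.595 -0.497
v -2.287 0.302 1.697
v -1.788 0.703 1.154
v -1.273 0.078 2.463
v -1.968 1.052 1.494
v -2.27 1.114 1.912
v -2.578 0.865 2.248
v -2.775 0.402 2.374
v -2.786 -0.1 2.241
v -2.606 -0.448 1.901
v -2.304 -0.51 1.483
v -1.996 -0.262 1.147
v -1.799 0.201 1.021
f 2 1 5
f 2 5 3
f 3 5 6
f 3 6 4
f 5 1 7
f 5 7 6
f 6 7 8
f 6 8 4
f 7 1 9
f 7 9 8
f 8 9 10
f 8 10 4
f 9 1 11
f 9 11 10
f 10 11 12
f 10 12 4
f 11 1 13
f 11 13 12
f 12 13 14
f 12 14 4
f 13 1 15
f 13 15 14
f 14 15 16
f 14 16 4
f 15 1 17
f 15 17 16
f 16 17 18
f 16 18 4
f 17 1 19
f 17 19 18
f 18 19 20
f 18 20 4
f 19 1 21
f 19 21 20
f 20 21 22
f 20 22 4
f 21 1 23
f 21 23 22
f 22 23 24
f 22 24 4
f 23 1 25
f 23 25 24
f 24 25 26
f 24 26 4
f 25 1 2
f 25 2 26
f 26 2 3
f 26 3 4
f 28 27 30
f 28 30 29
f 30 27 31
f 30 31 29
f 31 27 32
f 31 32 29
f 32 27 33
f 32 33 29
f 33 27 34
f 33 34 29
f 34 27 35
f 34 35 29
f 35 27 36
f 35 36 29
f 36 27 37
f 36 37 29
f 37 27 38
f 37 38 29
f 38 27 28
f 38 28 29



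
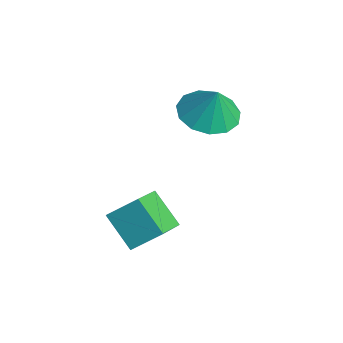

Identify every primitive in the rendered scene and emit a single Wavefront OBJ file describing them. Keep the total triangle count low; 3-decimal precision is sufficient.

v 2.662 0.581 -2.606
v 3.529 -0.369 -1.981
v 3.075 1.469 -1.829
v 3.942 0.519 -1.204
v 3.718 0.921 -3.556
v 4.585 -0.029 -2.931
v 4.131 1.809 -2.779
v 4.998 0.859 -2.154
v 2.028 3.786 0.4
v 2.943 3.373 0.129
v 2.432 3.894 1.6
v 2.996 3.952 0.059
v 2.742 4.479 0.097
v 2.261 4.785 0.232
v 1.706 4.775 0.42
v 1.253 4.45 0.602
v 1.046 3.915 0.72
v 1.151 3.338 0.736
v 1.534 2.904 0.646
v 2.074 2.75 0.478
v 2.599 2.925 0.285
f 2 4 1
f 5 2 1
f 1 4 3
f 3 5 1
f 2 8 4
f 6 2 5
f 6 8 2
f 4 8 3
f 7 5 3
f 3 8 7
f 7 6 5
f 8 6 7
f 10 9 12
f 10 12 11
f 12 9 13
f 12 13 11
f 13 9 14
f 13 14 11
f 14 9 15
f 14 15 11
f 15 9 16
f 15 16 11
f 16 9 17
f 16 17 11
f 17 9 18
f 17 18 11
f 18 9 19
f 18 19 11
f 19 9 20
f 19 20 11
f 20 9 21
f 20 21 11
f 21 9 10
f 21 10 11



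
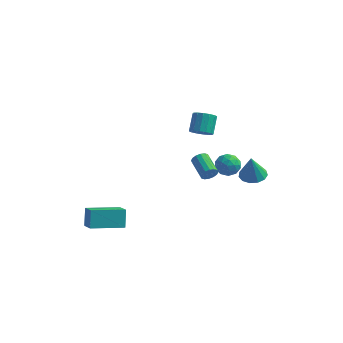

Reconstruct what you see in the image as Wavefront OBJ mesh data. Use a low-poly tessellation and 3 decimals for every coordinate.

v 0.389 1.37 2.226
v 1.068 1.208 2.471
v 0.951 2.148 3.419
v 0.271 2.31 3.174
v 1.12 1.481 2.207
v 1.003 2.421 3.155
v 0.976 1.724 1.948
v 0.859 2.664 2.896
v 0.675 1.872 1.764
v 0.557 2.812 2.712
v 0.297 1.886 1.703
v 0.179 2.826 2.652
v -0.056 1.762 1.783
v -0.174 2.701 2.731
v -0.291 1.532 1.981
v -0.408 2.472 2.929
v -0.343 1.259 2.245
v -0.46 2.199 3.193
v -0.199 1.016 2.504
v -0.316 1.956 3.452
v 0.103 0.868 2.688
v -0.015 1.808 3.636
v 0.481 0.854 2.748
v 0.363 1.794 3.697
v 0.834 0.979 2.669
v 0.716 1.918 3.617
v 1.443 -0.022 -0.284
v 1.725 0.034 0.208
v 0.739 1.058 0.656
v 0.457 1.002 0.164
v 1.848 0.232 0.027
v 0.862 1.256 0.475
v 1.862 0.361 -0.238
v 0.877 1.385 0.21
v 1.764 0.388 -0.515
v 0.779 1.412 -0.067
v 1.58 0.305 -0.73
v 0.595 1.329 -0.282
v 1.359 0.135 -0.826
v 0.374 1.159 -0.378
v 1.161 -0.078 -0.776
v 0.175 0.946 -0.328
v 1.038 -0.276 -0.595
v 0.052 0.748 -0.147
v 1.023 -0.405 -0.33
v 0.038 0.619 0.118
v 1.121 -0.432 -0.053
v 0.136 0.592 0.395
v 1.305 -0.349 0.162
v 0.32 0.675 0.61
v 1.526 -0.179 0.258
v 0.541 0.845 0.706
v 1.621 2.013 0.045
v 2.435 2.145 -0.125
v 1.705 0.775 -0.515
v 2.519 0.907 -0.685
v 2.265 0.815 0.112
v 2.213 1.58 0.458
v 1.927 1.34 -1.098
v 1.875 2.105 -0.752
v 2.624 1.729 -0.831
v 2.832 1.405 -0.083
v 1.308 1.515 -0.557
v 1.516 1.191 0.191
v 2.021 2.187 0.009
v 2.119 0.733 -0.649
v 1.97 0.678 -0.181
v 2.448 0.756 -0.281
v 1.89 1.855 0.352
v 2.368 1.933 0.252
v 2.268 1.151 0.391
v 1.772 0.987 -0.892
v 2.25 1.065 -0.992
v 1.692 2.164 -0.359
v 2.17 2.242 -0.459
v 1.872 1.769 -1.031
v 2.61 2.021 -0.505
v 2.659 1.293 -0.835
v 2.312 1.548 -1.078
v 2.281 1.997 -0.874
v 2.732 1.83 -0.066
v 2.782 1.103 -0.396
v 2.632 1.048 0.073
v 2.602 1.498 0.276
v 2.843 1.586 -0.481
v 1.358 1.817 -0.244
v 1.408 1.09 -0.574
v 1.538 1.422 -0.916
v 1.508 1.872 -0.713
v 1.481 1.627 0.195
v 1.53 0.899 -0.135
v 1.859 0.923 0.234
v 1.828 1.372 0.438
v 1.297 1.334 -0.159
v -4.816 -4.329 -3.579
v -5.008 -3.714 -2.473
v -3.131 -3.044 -4
v -3.323 -2.43 -2.894
v -4.117 -5.07 -3.046
v -4.309 -4.456 -1.94
v -2.432 -3.786 -3.467
v -2.624 -3.171 -2.361
v 2.828 4.04 -2.881
v 3.676 3.74 -2.885
v 2.752 3.8 -1.199
v 3.702 4.242 -2.813
v 3.45 4.679 -2.762
v 3.001 4.913 -2.749
v 2.496 4.87 -2.777
v 2.097 4.563 -2.839
v 1.93 4.09 -2.914
v 2.048 3.601 -2.978
v 2.413 3.251 -3.011
v 2.91 3.152 -3.003
v 3.381 3.334 -2.956
f 2 1 5
f 2 5 3
f 3 5 6
f 3 6 4
f 5 1 7
f 5 7 6
f 6 7 8
f 6 8 4
f 7 1 9
f 7 9 8
f 8 9 10
f 8 10 4
f 9 1 11
f 9 11 10
f 10 11 12
f 10 12 4
f 11 1 13
f 11 13 12
f 12 13 14
f 12 14 4
f 13 1 15
f 13 15 14
f 14 15 16
f 14 16 4
f 15 1 17
f 15 17 16
f 16 17 18
f 16 18 4
f 17 1 19
f 17 19 18
f 18 19 20
f 18 20 4
f 19 1 21
f 19 21 20
f 20 21 22
f 20 22 4
f 21 1 23
f 21 23 22
f 22 23 24
f 22 24 4
f 23 1 25
f 23 25 24
f 24 25 26
f 24 26 4
f 25 1 2
f 25 2 26
f 26 2 3
f 26 3 4
f 28 27 31
f 28 31 29
f 29 31 32
f 29 32 30
f 31 27 33
f 31 33 32
f 32 33 34
f 32 34 30
f 33 27 35
f 33 35 34
f 34 35 36
f 34 36 30
f 35 27 37
f 35 37 36
f 36 37 38
f 36 38 30
f 37 27 39
f 37 39 38
f 38 39 40
f 38 40 30
f 39 27 41
f 39 41 40
f 40 41 42
f 40 42 30
f 41 27 43
f 41 43 42
f 42 43 44
f 42 44 30
f 43 27 45
f 43 45 44
f 44 45 46
f 44 46 30
f 45 27 47
f 45 47 46
f 46 47 48
f 46 48 30
f 47 27 49
f 47 49 48
f 48 49 50
f 48 50 30
f 49 27 51
f 49 51 50
f 50 51 52
f 50 52 30
f 51 27 28
f 51 28 52
f 52 28 29
f 52 29 30
f 53 90 69
f 90 64 93
f 69 93 58
f 90 93 69
f 53 69 65
f 69 58 70
f 65 70 54
f 69 70 65
f 53 65 74
f 65 54 75
f 74 75 60
f 65 75 74
f 53 74 86
f 74 60 89
f 86 89 63
f 74 89 86
f 53 86 90
f 86 63 94
f 90 94 64
f 86 94 90
f 54 70 81
f 70 58 84
f 81 84 62
f 70 84 81
f 58 93 71
f 93 64 92
f 71 92 57
f 93 92 71
f 64 94 91
f 94 63 87
f 91 87 55
f 94 87 91
f 63 89 88
f 89 60 76
f 88 76 59
f 89 76 88
f 60 75 80
f 75 54 77
f 80 77 61
f 75 77 80
f 56 82 68
f 82 62 83
f 68 83 57
f 82 83 68
f 56 68 66
f 68 57 67
f 66 67 55
f 68 67 66
f 56 66 73
f 66 55 72
f 73 72 59
f 66 72 73
f 56 73 78
f 73 59 79
f 78 79 61
f 73 79 78
f 56 78 82
f 78 61 85
f 82 85 62
f 78 85 82
f 57 83 71
f 83 62 84
f 71 84 58
f 83 84 71
f 55 67 91
f 67 57 92
f 91 92 64
f 67 92 91
f 59 72 88
f 72 55 87
f 88 87 63
f 72 87 88
f 61 79 80
f 79 59 76
f 80 76 60
f 79 76 80
f 62 85 81
f 85 61 77
f 81 77 54
f 85 77 81
f 96 98 95
f 99 96 95
f 95 98 97
f 97 99 95
f 96 102 98
f 100 96 99
f 100 102 96
f 98 102 97
f 101 99 97
f 97 102 101
f 101 100 99
f 102 100 101
f 104 103 106
f 104 106 105
f 106 103 107
f 106 107 105
f 107 103 108
f 107 108 105
f 108 103 109
f 108 109 105
f 109 103 110
f 109 110 105
f 110 103 111
f 110 111 105
f 111 103 112
f 111 112 105
f 112 103 113
f 112 113 105
f 113 103 114
f 113 114 105
f 114 103 115
f 114 115 105
f 115 103 104
f 115 104 105



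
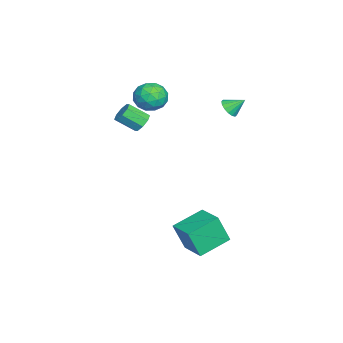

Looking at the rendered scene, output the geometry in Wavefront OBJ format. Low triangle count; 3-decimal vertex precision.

v 3.421 1.043 -4.383
v 3.485 0.437 -2.796
v 2.271 2.369 -3.831
v 2.335 1.763 -2.244
v 4.645 1.977 -4.076
v 4.709 1.371 -2.489
v 3.495 3.303 -3.524
v 3.559 2.697 -1.937
v 0.101 -1.575 2.464
v 0.641 -1.742 2.186
v 0.719 -2.773 2.958
v 0.179 -2.605 3.236
v 0.711 -1.453 2.565
v 0.788 -2.484 3.337
v 0.424 -1.235 2.885
v 0.501 -2.266 3.657
v -0.053 -1.216 2.959
v 0.025 -2.247 3.73
v -0.439 -1.407 2.742
v -0.361 -2.438 3.514
v -0.508 -1.696 2.363
v -0.431 -2.727 3.135
v -0.221 -1.914 2.043
v -0.144 -2.945 2.815
v 0.255 -1.933 1.97
v 0.333 -2.964 2.741
v -1.35 2.641 3.064
v -1.046 2.988 2.65
v -1.37 3.439 3.716
v -1.357 3.034 2.584
v -1.666 2.975 2.647
v -1.89 2.826 2.822
v -1.97 2.628 3.061
v -1.884 2.434 3.302
v -1.654 2.295 3.478
v -1.344 2.249 3.544
v -1.035 2.308 3.481
v -0.81 2.457 3.306
v -0.73 2.655 3.067
v -0.816 2.849 2.826
v -2.643 -0.923 3.658
v -2.045 -0.593 2.959
v -2.195 -2.407 3.341
v -1.597 -2.077 2.642
v -1.397 -1.896 3.582
v -1.674 -0.978 3.778
v -2.566 -2.022 2.522
v -2.843 -1.104 2.718
v -1.997 -1.272 2.257
v -1.275 -1.194 2.911
v -2.965 -1.806 3.389
v -2.243 -1.728 4.043
v -2.383 -0.628 3.336
v -1.857 -2.372 2.964
v -1.74 -2.266 3.516
v -1.388 -2.072 3.105
v -2.165 -0.854 3.818
v -1.814 -0.66 3.407
v -1.433 -1.426 3.773
v -2.426 -2.34 2.893
v -2.075 -2.146 2.482
v -2.852 -0.928 3.195
v -2.5 -0.734 2.784
v -2.807 -1.574 2.527
v -2.003 -0.833 2.513
v -1.74 -1.705 2.326
v -2.31 -1.673 2.256
v -2.472 -1.133 2.371
v -1.579 -0.787 2.897
v -1.316 -1.659 2.711
v -1.198 -1.553 3.263
v -1.361 -1.014 3.379
v -1.551 -1.186 2.485
v -2.924 -1.341 3.589
v -2.661 -2.213 3.403
v -2.879 -1.986 2.921
v -3.042 -1.447 3.037
v -2.5 -1.295 3.974
v -2.237 -2.167 3.787
v -1.768 -1.867 3.929
v -1.93 -1.327 4.044
v -2.689 -1.814 3.815
f 2 4 1
f 5 2 1
f 1 4 3
f 3 5 1
f 2 8 4
f 6 2 5
f 6 8 2
f 4 8 3
f 7 5 3
f 3 8 7
f 7 6 5
f 8 6 7
f 10 9 13
f 10 13 11
f 11 13 14
f 11 14 12
f 13 9 15
f 13 15 14
f 14 15 16
f 14 16 12
f 15 9 17
f 15 17 16
f 16 17 18
f 16 18 12
f 17 9 19
f 17 19 18
f 18 19 20
f 18 20 12
f 19 9 21
f 19 21 20
f 20 21 22
f 20 22 12
f 21 9 23
f 21 23 22
f 22 23 24
f 22 24 12
f 23 9 25
f 23 25 24
f 24 25 26
f 24 26 12
f 25 9 10
f 25 10 26
f 26 10 11
f 26 11 12
f 28 27 30
f 28 30 29
f 30 27 31
f 30 31 29
f 31 27 32
f 31 32 29
f 32 27 33
f 32 33 29
f 33 27 34
f 33 34 29
f 34 27 35
f 34 35 29
f 35 27 36
f 35 36 29
f 36 27 37
f 36 37 29
f 37 27 38
f 37 38 29
f 38 27 39
f 38 39 29
f 39 27 40
f 39 40 29
f 40 27 28
f 40 28 29
f 41 78 57
f 78 52 81
f 57 81 46
f 78 81 57
f 41 57 53
f 57 46 58
f 53 58 42
f 57 58 53
f 41 53 62
f 53 42 63
f 62 63 48
f 53 63 62
f 41 62 74
f 62 48 77
f 74 77 51
f 62 77 74
f 41 74 78
f 74 51 82
f 78 82 52
f 74 82 78
f 42 58 69
f 58 46 72
f 69 72 50
f 58 72 69
f 46 81 59
f 81 52 80
f 59 80 45
f 81 80 59
f 52 82 79
f 82 51 75
f 79 75 43
f 82 75 79
f 51 77 76
f 77 48 64
f 76 64 47
f 77 64 76
f 48 63 68
f 63 42 65
f 68 65 49
f 63 65 68
f 44 70 56
f 70 50 71
f 56 71 45
f 70 71 56
f 44 56 54
f 56 45 55
f 54 55 43
f 56 55 54
f 44 54 61
f 54 43 60
f 61 60 47
f 54 60 61
f 44 61 66
f 61 47 67
f 66 67 49
f 61 67 66
f 44 66 70
f 66 49 73
f 70 73 50
f 66 73 70
f 45 71 59
f 71 50 72
f 59 72 46
f 71 72 59
f 43 55 79
f 55 45 80
f 79 80 52
f 55 80 79
f 47 60 76
f 60 43 75
f 76 75 51
f 60 75 76
f 49 67 68
f 67 47 64
f 68 64 48
f 67 64 68
f 50 73 69
f 73 49 65
f 69 65 42
f 73 65 69



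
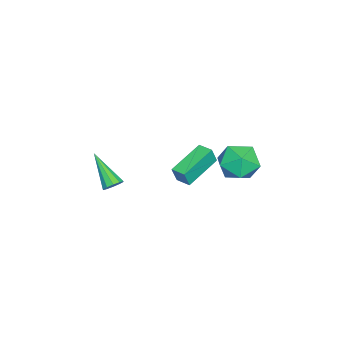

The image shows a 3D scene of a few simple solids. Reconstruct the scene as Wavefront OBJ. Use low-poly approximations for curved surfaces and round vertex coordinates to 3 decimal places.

v 2.456 -3.311 -0.648
v 2.893 -3.677 -0.684
v 1.484 -4.609 0.748
v 2.962 -3.449 -0.424
v 2.838 -3.169 -0.25
v 2.569 -2.943 -0.228
v 2.256 -2.858 -0.367
v 2.02 -2.946 -0.613
v 1.951 -3.174 -0.873
v 2.075 -3.454 -1.047
v 2.344 -3.68 -1.069
v 2.657 -3.765 -0.93
v -0.776 0.314 0.053
v -0.518 0.125 0.98
v -0.414 1.059 0.105
v -0.155 0.87 1.031
v 1.055 -0.53 -0.631
v 1.314 -0.719 0.295
v 1.418 0.215 -0.58
v 1.676 0.026 0.347
v -0.738 2 1.107
v -0.18 2.902 1.688
v 0.8 1.818 -0.088
v 1.358 2.72 0.493
v 1.187 1.659 1.047
v 0.236 1.771 1.785
v 0.384 2.949 -0.185
v -0.567 3.061 0.553
v 0.513 3.488 0.889
v 1.01 2.691 1.651
v -0.39 2.029 -0.051
v 0.107 1.232 0.711
f 2 1 4
f 2 4 3
f 4 1 5
f 4 5 3
f 5 1 6
f 5 6 3
f 6 1 7
f 6 7 3
f 7 1 8
f 7 8 3
f 8 1 9
f 8 9 3
f 9 1 10
f 9 10 3
f 10 1 11
f 10 11 3
f 11 1 12
f 11 12 3
f 12 1 2
f 12 2 3
f 14 16 13
f 17 14 13
f 13 16 15
f 15 17 13
f 14 20 16
f 18 14 17
f 18 20 14
f 16 20 15
f 19 17 15
f 15 20 19
f 19 18 17
f 20 18 19
f 21 32 26
f 21 26 22
f 21 22 28
f 21 28 31
f 21 31 32
f 22 26 30
f 26 32 25
f 32 31 23
f 31 28 27
f 28 22 29
f 24 30 25
f 24 25 23
f 24 23 27
f 24 27 29
f 24 29 30
f 25 30 26
f 23 25 32
f 27 23 31
f 29 27 28
f 30 29 22



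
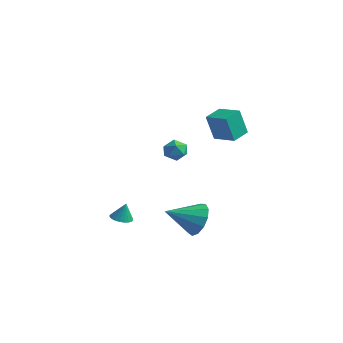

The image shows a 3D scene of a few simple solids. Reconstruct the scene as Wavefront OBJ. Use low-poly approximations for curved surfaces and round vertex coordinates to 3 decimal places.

v -2.288 -1.439 -3.623
v -1.671 -1.468 -3.746
v -2.072 -1.281 -2.577
v -1.713 -1.228 -3.773
v -1.844 -1.02 -3.778
v -2.042 -0.875 -3.759
v -2.277 -0.816 -3.719
v -2.514 -0.852 -3.665
v -2.717 -0.978 -3.604
v -2.854 -1.173 -3.547
v -2.905 -1.409 -3.501
v -2.862 -1.65 -3.473
v -2.732 -1.858 -3.469
v -2.534 -2.003 -3.488
v -2.299 -2.061 -3.527
v -2.062 -2.025 -3.581
v -1.859 -1.9 -3.642
v -1.722 -1.704 -3.7
v 2.045 1.104 2.647
v 1.92 0.661 4.179
v 1.854 2.168 2.939
v 1.729 1.725 4.471
v 3.351 1.295 2.809
v 3.226 0.852 4.341
v 3.16 2.359 3.101
v 3.035 1.916 4.633
v -1.782 2.163 0.915
v -1.097 1.973 1.143
v -1.883 1.107 0.337
v -1.198 0.917 0.565
v -1.756 0.964 1.058
v -1.694 1.616 1.416
v -1.286 1.464 0.064
v -1.224 2.116 0.422
v -0.791 1.541 0.617
v -1.081 1.231 1.231
v -1.899 1.849 0.249
v -2.189 1.539 0.863
v 1.752 0.301 -2.901
v 2.382 0.465 -2.014
v 1.068 -1.301 -2.119
v 1.843 0.75 -1.9
v 1.276 0.893 -2.105
v 0.86 0.848 -2.562
v 0.727 0.629 -3.126
v 0.92 0.307 -3.619
v 1.377 -0.018 -3.884
v 1.953 -0.241 -3.837
v 2.466 -0.291 -3.492
v 2.752 -0.154 -2.96
v 2.721 0.128 -2.408
f 2 1 4
f 2 4 3
f 4 1 5
f 4 5 3
f 5 1 6
f 5 6 3
f 6 1 7
f 6 7 3
f 7 1 8
f 7 8 3
f 8 1 9
f 8 9 3
f 9 1 10
f 9 10 3
f 10 1 11
f 10 11 3
f 11 1 12
f 11 12 3
f 12 1 13
f 12 13 3
f 13 1 14
f 13 14 3
f 14 1 15
f 14 15 3
f 15 1 16
f 15 16 3
f 16 1 17
f 16 17 3
f 17 1 18
f 17 18 3
f 18 1 2
f 18 2 3
f 20 22 19
f 23 20 19
f 19 22 21
f 21 23 19
f 20 26 22
f 24 20 23
f 24 26 20
f 22 26 21
f 25 23 21
f 21 26 25
f 25 24 23
f 26 24 25
f 27 38 32
f 27 32 28
f 27 28 34
f 27 34 37
f 27 37 38
f 28 32 36
f 32 38 31
f 38 37 29
f 37 34 33
f 34 28 35
f 30 36 31
f 30 31 29
f 30 29 33
f 30 33 35
f 30 35 36
f 31 36 32
f 29 31 38
f 33 29 37
f 35 33 34
f 36 35 28
f 40 39 42
f 40 42 41
f 42 39 43
f 42 43 41
f 43 39 44
f 43 44 41
f 44 39 45
f 44 45 41
f 45 39 46
f 45 46 41
f 46 39 47
f 46 47 41
f 47 39 48
f 47 48 41
f 48 39 49
f 48 49 41
f 49 39 50
f 49 50 41
f 50 39 51
f 50 51 41
f 51 39 40
f 51 40 41



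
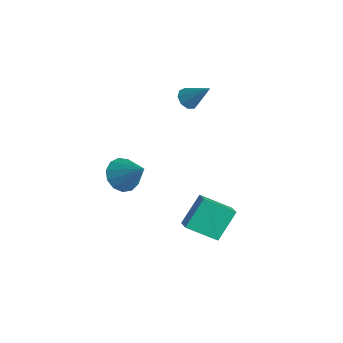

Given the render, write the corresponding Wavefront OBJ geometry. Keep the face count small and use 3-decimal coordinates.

v 3.115 -2.174 -1.935
v 2.888 -0.74 -0.474
v 4.246 -0.817 -3.09
v 4.019 0.616 -1.629
v 3.801 -2.436 -1.571
v 3.574 -1.003 -0.11
v 4.932 -1.08 -2.726
v 4.705 0.354 -1.265
v 0.378 -4.002 1.39
v 1.168 -4.008 0.64
v 1.802 -3.638 2.89
v 0.975 -3.426 0.683
v 0.592 -3.028 0.951
v 0.14 -2.939 1.358
v -0.235 -3.187 1.775
v -0.417 -3.694 2.07
v -0.346 -4.299 2.15
v -0.045 -4.81 1.988
v 0.39 -5.064 1.636
v 0.821 -4.981 1.207
v 1.111 -4.587 0.835
v -3.42 3.447 0.826
v -2.826 3.439 0.352
v -2.22 4.073 2.314
v -3.056 3.905 0.341
v -3.456 4.157 0.557
v -3.839 4.077 0.9
v -4.025 3.702 1.208
v -3.929 3.208 1.338
v -3.594 2.826 1.228
v -3.177 2.735 0.931
v -2.874 2.977 0.584
f 2 4 1
f 5 2 1
f 1 4 3
f 3 5 1
f 2 8 4
f 6 2 5
f 6 8 2
f 4 8 3
f 7 5 3
f 3 8 7
f 7 6 5
f 8 6 7
f 10 9 12
f 10 12 11
f 12 9 13
f 12 13 11
f 13 9 14
f 13 14 11
f 14 9 15
f 14 15 11
f 15 9 16
f 15 16 11
f 16 9 17
f 16 17 11
f 17 9 18
f 17 18 11
f 18 9 19
f 18 19 11
f 19 9 20
f 19 20 11
f 20 9 21
f 20 21 11
f 21 9 10
f 21 10 11
f 23 22 25
f 23 25 24
f 25 22 26
f 25 26 24
f 26 22 27
f 26 27 24
f 27 22 28
f 27 28 24
f 28 22 29
f 28 29 24
f 29 22 30
f 29 30 24
f 30 22 31
f 30 31 24
f 31 22 32
f 31 32 24
f 32 22 23
f 32 23 24



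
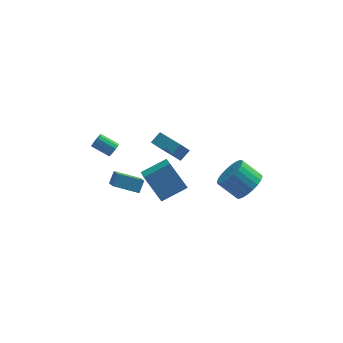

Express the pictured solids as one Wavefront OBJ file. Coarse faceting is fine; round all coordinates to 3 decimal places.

v 4.53 -3.707 -0.165
v 5.28 -3.227 0.43
v 4.179 -2.734 1.419
v 3.43 -3.213 0.825
v 5.178 -2.921 0.164
v 4.078 -2.428 1.154
v 4.978 -2.735 -0.151
v 3.878 -2.242 0.838
v 4.71 -2.697 -0.469
v 3.609 -2.203 0.521
v 4.414 -2.812 -0.74
v 3.314 -2.319 0.25
v 4.136 -3.064 -0.924
v 3.036 -2.57 0.066
v 3.918 -3.413 -0.992
v 2.818 -2.92 -0.002
v 3.793 -3.807 -0.934
v 2.693 -3.314 0.056
v 3.781 -4.186 -0.759
v 2.68 -3.693 0.23
v 3.882 -4.492 -0.494
v 2.782 -3.999 0.496
v 4.082 -4.678 -0.178
v 2.982 -4.185 0.811
v 4.351 -4.717 0.139
v 3.25 -4.223 1.129
v 4.646 -4.601 0.41
v 3.546 -4.108 1.4
v 4.924 -4.35 0.594
v 3.824 -3.856 1.584
v 5.142 -4 0.662
v 4.042 -3.507 1.652
v 5.267 -3.606 0.604
v 4.167 -3.113 1.594
v -3.144 -2.439 2.563
v -2.85 -2.248 2.92
v -3.842 -1.83 3.514
v -4.136 -2.021 3.157
v -2.881 -2.047 2.726
v -3.873 -1.628 3.32
v -2.995 -1.969 2.48
v -3.988 -1.551 3.074
v -3.157 -2.041 2.261
v -4.149 -1.623 2.855
v -3.314 -2.24 2.138
v -4.307 -1.821 2.731
v -3.418 -2.502 2.149
v -4.41 -2.083 2.743
v -3.434 -2.744 2.293
v -4.426 -2.325 2.886
v -3.358 -2.889 2.522
v -4.351 -2.47 3.115
v -3.215 -2.892 2.764
v -4.207 -2.473 3.358
v -3.048 -2.751 2.942
v -4.041 -2.332 3.536
v -2.912 -2.511 3
v -3.905 -2.092 3.594
v -3.464 -2.018 -0.917
v -3.293 -3.305 0.035
v -3.152 -1.502 -0.275
v -2.981 -2.789 0.677
v -1.959 -2.231 -1.477
v -1.788 -3.518 -0.525
v -1.647 -1.715 -0.835
v -1.476 -3.002 0.117
v -0.461 -2.572 -2.316
v -1.421 -1.668 -0.839
v -0.562 -0.829 -3.448
v -1.522 0.074 -1.971
v 1.102 -2.034 -1.629
v 0.142 -1.131 -0.152
v 1.001 -0.292 -2.761
v 0.041 0.612 -1.284
v 0.008 -4.451 3.765
v 0.548 -4.016 4.256
v -1.046 -2.731 3.4
v -0.506 -2.296 3.892
v 0.526 -4.284 3.048
v 1.066 -3.849 3.54
v -0.528 -2.564 2.684
v 0.012 -2.129 3.175
f 2 1 5
f 2 5 3
f 3 5 6
f 3 6 4
f 5 1 7
f 5 7 6
f 6 7 8
f 6 8 4
f 7 1 9
f 7 9 8
f 8 9 10
f 8 10 4
f 9 1 11
f 9 11 10
f 10 11 12
f 10 12 4
f 11 1 13
f 11 13 12
f 12 13 14
f 12 14 4
f 13 1 15
f 13 15 14
f 14 15 16
f 14 16 4
f 15 1 17
f 15 17 16
f 16 17 18
f 16 18 4
f 17 1 19
f 17 19 18
f 18 19 20
f 18 20 4
f 19 1 21
f 19 21 20
f 20 21 22
f 20 22 4
f 21 1 23
f 21 23 22
f 22 23 24
f 22 24 4
f 23 1 25
f 23 25 24
f 24 25 26
f 24 26 4
f 25 1 27
f 25 27 26
f 26 27 28
f 26 28 4
f 27 1 29
f 27 29 28
f 28 29 30
f 28 30 4
f 29 1 31
f 29 31 30
f 30 31 32
f 30 32 4
f 31 1 33
f 31 33 32
f 32 33 34
f 32 34 4
f 33 1 2
f 33 2 34
f 34 2 3
f 34 3 4
f 36 35 39
f 36 39 37
f 37 39 40
f 37 40 38
f 39 35 41
f 39 41 40
f 40 41 42
f 40 42 38
f 41 35 43
f 41 43 42
f 42 43 44
f 42 44 38
f 43 35 45
f 43 45 44
f 44 45 46
f 44 46 38
f 45 35 47
f 45 47 46
f 46 47 48
f 46 48 38
f 47 35 49
f 47 49 48
f 48 49 50
f 48 50 38
f 49 35 51
f 49 51 50
f 50 51 52
f 50 52 38
f 51 35 53
f 51 53 52
f 52 53 54
f 52 54 38
f 53 35 55
f 53 55 54
f 54 55 56
f 54 56 38
f 55 35 57
f 55 57 56
f 56 57 58
f 56 58 38
f 57 35 36
f 57 36 58
f 58 36 37
f 58 37 38
f 60 62 59
f 63 60 59
f 59 62 61
f 61 63 59
f 60 66 62
f 64 60 63
f 64 66 60
f 62 66 61
f 65 63 61
f 61 66 65
f 65 64 63
f 66 64 65
f 68 70 67
f 71 68 67
f 67 70 69
f 69 71 67
f 68 74 70
f 72 68 71
f 72 74 68
f 70 74 69
f 73 71 69
f 69 74 73
f 73 72 71
f 74 72 73
f 76 78 75
f 79 76 75
f 75 78 77
f 77 79 75
f 76 82 78
f 80 76 79
f 80 82 76
f 78 82 77
f 81 79 77
f 77 82 81
f 81 80 79
f 82 80 81



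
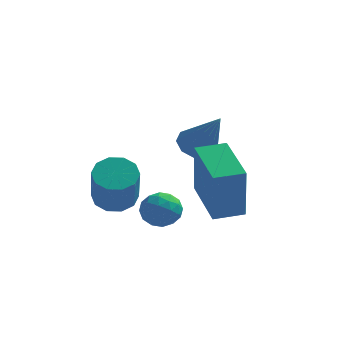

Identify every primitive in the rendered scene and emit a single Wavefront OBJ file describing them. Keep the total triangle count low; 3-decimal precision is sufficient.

v 0.583 -1.119 -2.086
v 0.663 -1.597 0.009
v -0.344 0.666 -1.643
v -0.265 0.188 0.451
v 1.565 -0.628 -2.011
v 1.644 -1.106 0.083
v 0.637 1.157 -1.569
v 0.717 0.679 0.526
v -1.612 -0.015 -1.978
v -0.946 0.049 -2.309
v -1.454 -1.209 -1.891
v -0.788 -1.145 -2.222
v -0.89 -0.875 -1.534
v -0.987 -0.137 -1.587
v -1.413 -1.023 -2.613
v -1.51 -0.285 -2.666
v -0.823 -0.574 -2.702
v -0.5 -0.483 -2.035
v -1.9 -0.677 -2.165
v -1.577 -0.586 -1.498
v -1.293 0.122 -2.151
v -1.107 -1.282 -2.049
v -1.167 -1.124 -1.644
v -0.775 -1.086 -1.839
v -1.317 0.012 -1.727
v -0.926 0.05 -1.921
v -0.893 -0.493 -1.466
v -1.474 -1.21 -2.279
v -1.083 -1.172 -2.473
v -1.625 -0.074 -2.361
v -1.233 -0.036 -2.556
v -1.507 -0.667 -2.734
v -0.829 -0.206 -2.576
v -0.736 -0.908 -2.526
v -1.103 -0.837 -2.755
v -1.161 -0.403 -2.786
v -0.639 -0.153 -2.184
v -0.546 -0.855 -2.134
v -0.606 -0.696 -1.729
v -0.663 -0.263 -1.76
v -0.567 -0.519 -2.415
v -1.854 -0.305 -2.066
v -1.761 -1.007 -2.016
v -1.737 -0.897 -2.44
v -1.794 -0.464 -2.471
v -1.664 -0.252 -1.674
v -1.571 -0.954 -1.624
v -1.239 -0.757 -1.414
v -1.297 -0.323 -1.445
v -1.833 -0.641 -1.785
v -2.963 0.469 -2.143
v -2.27 0.219 -2.427
v -2.003 -0.799 -0.881
v -2.697 -0.549 -0.597
v -2.19 0.627 -2.172
v -1.923 -0.39 -0.626
v -2.405 0.975 -1.906
v -2.139 -0.042 -0.36
v -2.834 1.13 -1.73
v -2.567 0.112 -0.184
v -3.312 1.032 -1.712
v -3.045 0.014 -0.166
v -3.657 0.719 -1.859
v -3.39 -0.299 -0.313
v -3.737 0.31 -2.114
v -3.47 -0.707 -0.568
v -3.521 -0.038 -2.38
v -3.255 -1.055 -0.834
v -3.093 -0.192 -2.556
v -2.826 -1.21 -1.01
v -2.615 -0.094 -2.574
v -2.348 -1.112 -1.028
v -0.719 3.237 -0.81
v -0.249 2.841 -1.274
v 0.219 2.403 0.85
v -0.036 3.309 -1.159
v -0.143 3.743 -0.881
v -0.519 3.94 -0.569
v -0.989 3.808 -0.37
v -1.332 3.409 -0.377
v -1.388 2.929 -0.586
v -1.131 2.593 -0.9
v -0.681 2.558 -1.172
f 2 4 1
f 5 2 1
f 1 4 3
f 3 5 1
f 2 8 4
f 6 2 5
f 6 8 2
f 4 8 3
f 7 5 3
f 3 8 7
f 7 6 5
f 8 6 7
f 9 46 25
f 46 20 49
f 25 49 14
f 46 49 25
f 9 25 21
f 25 14 26
f 21 26 10
f 25 26 21
f 9 21 30
f 21 10 31
f 30 31 16
f 21 31 30
f 9 30 42
f 30 16 45
f 42 45 19
f 30 45 42
f 9 42 46
f 42 19 50
f 46 50 20
f 42 50 46
f 10 26 37
f 26 14 40
f 37 40 18
f 26 40 37
f 14 49 27
f 49 20 48
f 27 48 13
f 49 48 27
f 20 50 47
f 50 19 43
f 47 43 11
f 50 43 47
f 19 45 44
f 45 16 32
f 44 32 15
f 45 32 44
f 16 31 36
f 31 10 33
f 36 33 17
f 31 33 36
f 12 38 24
f 38 18 39
f 24 39 13
f 38 39 24
f 12 24 22
f 24 13 23
f 22 23 11
f 24 23 22
f 12 22 29
f 22 11 28
f 29 28 15
f 22 28 29
f 12 29 34
f 29 15 35
f 34 35 17
f 29 35 34
f 12 34 38
f 34 17 41
f 38 41 18
f 34 41 38
f 13 39 27
f 39 18 40
f 27 40 14
f 39 40 27
f 11 23 47
f 23 13 48
f 47 48 20
f 23 48 47
f 15 28 44
f 28 11 43
f 44 43 19
f 28 43 44
f 17 35 36
f 35 15 32
f 36 32 16
f 35 32 36
f 18 41 37
f 41 17 33
f 37 33 10
f 41 33 37
f 52 51 55
f 52 55 53
f 53 55 56
f 53 56 54
f 55 51 57
f 55 57 56
f 56 57 58
f 56 58 54
f 57 51 59
f 57 59 58
f 58 59 60
f 58 60 54
f 59 51 61
f 59 61 60
f 60 61 62
f 60 62 54
f 61 51 63
f 61 63 62
f 62 63 64
f 62 64 54
f 63 51 65
f 63 65 64
f 64 65 66
f 64 66 54
f 65 51 67
f 65 67 66
f 66 67 68
f 66 68 54
f 67 51 69
f 67 69 68
f 68 69 70
f 68 70 54
f 69 51 71
f 69 71 70
f 70 71 72
f 70 72 54
f 71 51 52
f 71 52 72
f 72 52 53
f 72 53 54
f 74 73 76
f 74 76 75
f 76 73 77
f 76 77 75
f 77 73 78
f 77 78 75
f 78 73 79
f 78 79 75
f 79 73 80
f 79 80 75
f 80 73 81
f 80 81 75
f 81 73 82
f 81 82 75
f 82 73 83
f 82 83 75
f 83 73 74
f 83 74 75



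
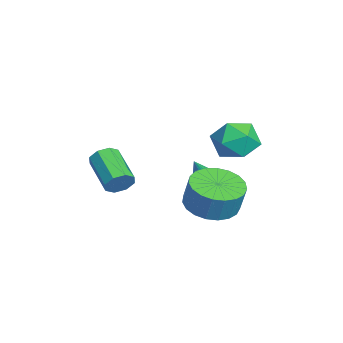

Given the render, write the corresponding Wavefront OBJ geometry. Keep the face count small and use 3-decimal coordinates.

v -3.586 1.825 -0.767
v -3.102 2.162 -0.876
v -2.814 1.215 0.787
v -3.273 2.334 -0.723
v -3.516 2.39 -0.581
v -3.775 2.317 -0.481
v -3.991 2.13 -0.447
v -4.114 1.874 -0.486
v -4.116 1.606 -0.59
v -3.997 1.388 -0.734
v -3.784 1.271 -0.886
v -3.525 1.28 -1.011
v -3.281 1.414 -1.08
v -3.106 1.642 -1.078
v -3.042 1.912 -1.004
v -2.398 -1.505 0.008
v -2.105 -1.759 0.479
v -3.549 -2.229 1.123
v -3.842 -1.975 0.652
v -2.215 -1.313 0.557
v -3.66 -1.782 1.202
v -2.433 -0.979 0.314
v -3.877 -1.448 0.958
v -2.629 -0.953 -0.109
v -4.074 -1.423 0.536
v -2.691 -1.251 -0.463
v -4.135 -1.721 0.181
v -2.58 -1.698 -0.542
v -4.025 -2.167 0.103
v -2.363 -2.032 -0.298
v -3.807 -2.501 0.346
v -2.166 -2.057 0.124
v -3.611 -2.527 0.769
v -2.196 3.128 2.301
v -1.27 3.429 2.391
v -1.75 1.651 2.649
v -0.824 1.952 2.739
v -1.494 2.228 3.396
v -1.769 3.141 3.181
v -1.251 1.939 1.859
v -1.526 2.852 1.644
v -0.686 2.694 2.118
v -0.836 2.873 3.067
v -2.184 2.207 1.973
v -2.334 2.386 2.922
v -0.581 1.572 -0.13
v 0.417 1.688 -0.397
v 0.7 1.883 0.742
v -0.299 1.768 1.01
v 0.268 2.092 -0.429
v 0.551 2.288 0.71
v -0.028 2.407 -0.41
v 0.255 2.602 0.73
v -0.419 2.578 -0.342
v -0.137 2.773 0.797
v -0.839 2.574 -0.237
v -0.556 2.769 0.902
v -1.214 2.398 -0.114
v -0.931 2.593 1.025
v -1.48 2.078 0.007
v -1.197 2.273 1.146
v -1.59 1.672 0.103
v -1.307 1.867 1.243
v -1.526 1.248 0.16
v -1.243 1.443 1.3
v -1.298 0.88 0.167
v -1.016 1.075 1.306
v -0.947 0.632 0.122
v -0.664 0.827 1.261
v -0.532 0.547 0.034
v -0.25 0.742 1.173
v -0.126 0.639 -0.083
v 0.157 0.834 1.057
v 0.201 0.892 -0.207
v 0.484 1.087 0.932
v 0.394 1.263 -0.319
v 0.676 1.458 0.821
f 2 1 4
f 2 4 3
f 4 1 5
f 4 5 3
f 5 1 6
f 5 6 3
f 6 1 7
f 6 7 3
f 7 1 8
f 7 8 3
f 8 1 9
f 8 9 3
f 9 1 10
f 9 10 3
f 10 1 11
f 10 11 3
f 11 1 12
f 11 12 3
f 12 1 13
f 12 13 3
f 13 1 14
f 13 14 3
f 14 1 15
f 14 15 3
f 15 1 2
f 15 2 3
f 17 16 20
f 17 20 18
f 18 20 21
f 18 21 19
f 20 16 22
f 20 22 21
f 21 22 23
f 21 23 19
f 22 16 24
f 22 24 23
f 23 24 25
f 23 25 19
f 24 16 26
f 24 26 25
f 25 26 27
f 25 27 19
f 26 16 28
f 26 28 27
f 27 28 29
f 27 29 19
f 28 16 30
f 28 30 29
f 29 30 31
f 29 31 19
f 30 16 32
f 30 32 31
f 31 32 33
f 31 33 19
f 32 16 17
f 32 17 33
f 33 17 18
f 33 18 19
f 34 45 39
f 34 39 35
f 34 35 41
f 34 41 44
f 34 44 45
f 35 39 43
f 39 45 38
f 45 44 36
f 44 41 40
f 41 35 42
f 37 43 38
f 37 38 36
f 37 36 40
f 37 40 42
f 37 42 43
f 38 43 39
f 36 38 45
f 40 36 44
f 42 40 41
f 43 42 35
f 47 46 50
f 47 50 48
f 48 50 51
f 48 51 49
f 50 46 52
f 50 52 51
f 51 52 53
f 51 53 49
f 52 46 54
f 52 54 53
f 53 54 55
f 53 55 49
f 54 46 56
f 54 56 55
f 55 56 57
f 55 57 49
f 56 46 58
f 56 58 57
f 57 58 59
f 57 59 49
f 58 46 60
f 58 60 59
f 59 60 61
f 59 61 49
f 60 46 62
f 60 62 61
f 61 62 63
f 61 63 49
f 62 46 64
f 62 64 63
f 63 64 65
f 63 65 49
f 64 46 66
f 64 66 65
f 65 66 67
f 65 67 49
f 66 46 68
f 66 68 67
f 67 68 69
f 67 69 49
f 68 46 70
f 68 70 69
f 69 70 71
f 69 71 49
f 70 46 72
f 70 72 71
f 71 72 73
f 71 73 49
f 72 46 74
f 72 74 73
f 73 74 75
f 73 75 49
f 74 46 76
f 74 76 75
f 75 76 77
f 75 77 49
f 76 46 47
f 76 47 77
f 77 47 48
f 77 48 49



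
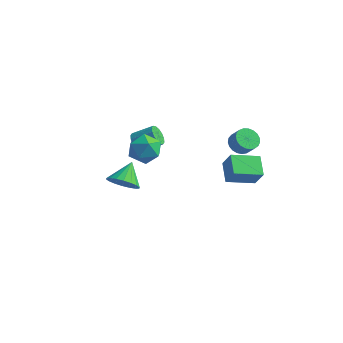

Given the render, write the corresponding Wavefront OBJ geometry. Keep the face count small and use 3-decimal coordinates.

v 2.661 2.568 1.539
v 3.255 2.349 1.018
v 3.893 2.173 1.819
v 3.299 2.392 2.341
v 3.308 2.685 1.049
v 3.946 2.508 1.851
v 3.249 3 1.165
v 3.888 2.823 1.967
v 3.089 3.24 1.346
v 3.727 3.064 2.148
v 2.854 3.365 1.56
v 3.493 3.188 2.362
v 2.586 3.351 1.771
v 3.225 3.175 2.572
v 2.331 3.203 1.941
v 2.97 3.026 2.743
v 2.133 2.944 2.042
v 2.772 2.767 2.844
v 2.026 2.621 2.056
v 2.665 2.444 2.858
v 2.029 2.288 1.981
v 2.668 2.112 2.782
v 2.141 2.004 1.829
v 2.78 1.827 2.631
v 2.343 1.818 1.627
v 2.981 1.641 2.429
v 2.6 1.761 1.41
v 3.238 1.584 2.212
v 2.867 1.844 1.215
v 3.506 1.667 2.017
v 3.099 2.052 1.077
v 3.737 1.875 1.878
v -1.187 -4.539 1.053
v -0.701 -3.923 0.355
v -1.353 -3.261 2.067
v -1.151 -3.885 0.233
v -1.607 -3.976 0.273
v -1.98 -4.179 0.468
v -2.196 -4.453 0.779
v -2.212 -4.745 1.144
v -2.025 -4.995 1.491
v -1.672 -5.156 1.751
v -1.222 -5.194 1.873
v -0.766 -5.103 1.833
v -0.393 -4.9 1.639
v -0.177 -4.625 1.328
v -0.161 -4.334 0.963
v -0.348 -4.083 0.616
v 1.768 2.468 -2.328
v 0.918 3.562 -1.632
v 3.1 3.818 -2.822
v 2.251 4.912 -2.127
v 2.469 2.228 -1.093
v 1.62 3.322 -0.398
v 3.802 3.578 -1.588
v 2.952 4.672 -0.892
v -3.449 -0.003 1.034
v -2.632 0.854 0.936
v -2.068 -1.334 0.904
v -1.251 -0.477 0.806
v -1.821 -0.639 1.835
v -2.674 0.184 1.916
v -2.026 -0.664 -0.076
v -2.879 0.159 0.005
v -1.752 0.445 0.25
v -1.626 0.461 1.431
v -3.074 -0.941 0.409
v -2.948 -0.925 1.59
v -3.886 1.276 -0.066
v -3.538 1.438 -0.722
v -2.365 2.045 0.051
v -2.714 1.884 0.706
v -3.755 1.755 -0.642
v -2.583 2.363 0.131
v -4.008 1.945 -0.407
v -2.836 2.552 0.366
v -4.228 1.955 -0.081
v -3.056 2.562 0.692
v -4.357 1.783 0.249
v -3.184 2.391 1.022
v -4.359 1.476 0.494
v -3.186 2.083 1.267
v -4.235 1.115 0.589
v -3.062 1.722 1.362
v -4.017 0.797 0.509
v -2.845 1.405 1.282
v -3.764 0.608 0.274
v -2.592 1.215 1.047
v -3.544 0.598 -0.052
v -2.372 1.205 0.721
v -3.416 0.769 -0.382
v -2.243 1.377 0.391
v -3.414 1.077 -0.627
v -2.241 1.684 0.146
f 2 1 5
f 2 5 3
f 3 5 6
f 3 6 4
f 5 1 7
f 5 7 6
f 6 7 8
f 6 8 4
f 7 1 9
f 7 9 8
f 8 9 10
f 8 10 4
f 9 1 11
f 9 11 10
f 10 11 12
f 10 12 4
f 11 1 13
f 11 13 12
f 12 13 14
f 12 14 4
f 13 1 15
f 13 15 14
f 14 15 16
f 14 16 4
f 15 1 17
f 15 17 16
f 16 17 18
f 16 18 4
f 17 1 19
f 17 19 18
f 18 19 20
f 18 20 4
f 19 1 21
f 19 21 20
f 20 21 22
f 20 22 4
f 21 1 23
f 21 23 22
f 22 23 24
f 22 24 4
f 23 1 25
f 23 25 24
f 24 25 26
f 24 26 4
f 25 1 27
f 25 27 26
f 26 27 28
f 26 28 4
f 27 1 29
f 27 29 28
f 28 29 30
f 28 30 4
f 29 1 31
f 29 31 30
f 30 31 32
f 30 32 4
f 31 1 2
f 31 2 32
f 32 2 3
f 32 3 4
f 34 33 36
f 34 36 35
f 36 33 37
f 36 37 35
f 37 33 38
f 37 38 35
f 38 33 39
f 38 39 35
f 39 33 40
f 39 40 35
f 40 33 41
f 40 41 35
f 41 33 42
f 41 42 35
f 42 33 43
f 42 43 35
f 43 33 44
f 43 44 35
f 44 33 45
f 44 45 35
f 45 33 46
f 45 46 35
f 46 33 47
f 46 47 35
f 47 33 48
f 47 48 35
f 48 33 34
f 48 34 35
f 50 52 49
f 53 50 49
f 49 52 51
f 51 53 49
f 50 56 52
f 54 50 53
f 54 56 50
f 52 56 51
f 55 53 51
f 51 56 55
f 55 54 53
f 56 54 55
f 57 68 62
f 57 62 58
f 57 58 64
f 57 64 67
f 57 67 68
f 58 62 66
f 62 68 61
f 68 67 59
f 67 64 63
f 64 58 65
f 60 66 61
f 60 61 59
f 60 59 63
f 60 63 65
f 60 65 66
f 61 66 62
f 59 61 68
f 63 59 67
f 65 63 64
f 66 65 58
f 70 69 73
f 70 73 71
f 71 73 74
f 71 74 72
f 73 69 75
f 73 75 74
f 74 75 76
f 74 76 72
f 75 69 77
f 75 77 76
f 76 77 78
f 76 78 72
f 77 69 79
f 77 79 78
f 78 79 80
f 78 80 72
f 79 69 81
f 79 81 80
f 80 81 82
f 80 82 72
f 81 69 83
f 81 83 82
f 82 83 84
f 82 84 72
f 83 69 85
f 83 85 84
f 84 85 86
f 84 86 72
f 85 69 87
f 85 87 86
f 86 87 88
f 86 88 72
f 87 69 89
f 87 89 88
f 88 89 90
f 88 90 72
f 89 69 91
f 89 91 90
f 90 91 92
f 90 92 72
f 91 69 93
f 91 93 92
f 92 93 94
f 92 94 72
f 93 69 70
f 93 70 94
f 94 70 71
f 94 71 72

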